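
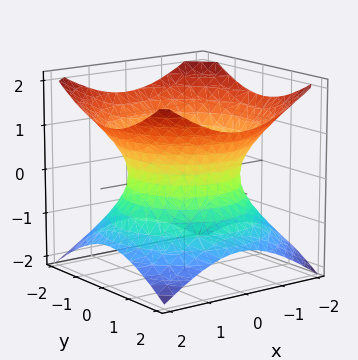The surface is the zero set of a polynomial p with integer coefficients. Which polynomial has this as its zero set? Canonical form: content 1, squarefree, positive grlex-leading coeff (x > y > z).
2*x^2 + 2*y^2 - 3*z^2 - 3

Degree: one connected sheet with a waist; a quadric, so deg p = 2.
Symmetries: rotational symmetry about the z-axis ⇒ p depends on x, y only through x² + y²; it's symmetric under z → −z, forcing even powers of z.
From the visible intercepts: the surface avoids every integer z-axis point in the box; a circular section at z = 1 has radius between 1 and 2.
Fitting integer coefficients to these (and the overall shape) gives p.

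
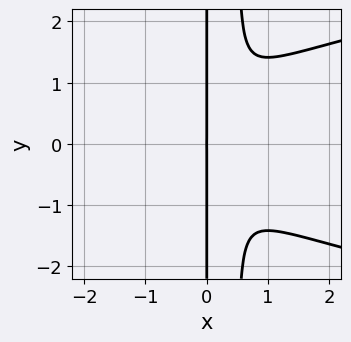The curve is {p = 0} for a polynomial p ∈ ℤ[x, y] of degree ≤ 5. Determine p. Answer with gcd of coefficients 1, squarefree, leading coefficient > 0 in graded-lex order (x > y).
2*x^2*y^2 - 2*x^3 - x*y^2

First, the degree is 4 — no degree-3 curve has this shape.
Next, symmetries: the y ↦ −y reflection is a symmetry, so y appears only in even powers.
Next, checking where it meets the axes: the visible y-axis segment lies entirely on the curve; it meets the x-axis at x = 0 (among the integer gridlines).
Finally, these observations pin down the coefficients.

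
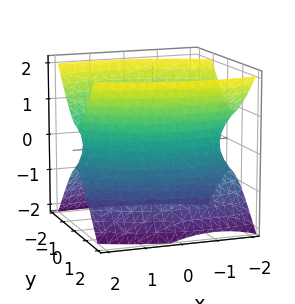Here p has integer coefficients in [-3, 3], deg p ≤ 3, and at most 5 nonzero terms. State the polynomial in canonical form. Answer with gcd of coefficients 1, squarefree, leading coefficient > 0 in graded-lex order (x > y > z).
(a) deg p = 2. No degree-1 surface has this shape.
(b) Reading off the gridlines: the surface avoids every integer z-axis point in the box; among the integer gridlines, it crosses the y-axis at y ∈ {-1, 1}.
(c) Fitting integer coefficients to these (and the overall shape) gives p.

x^2 + x*y + 3*y^2 - 2*z^2 - 3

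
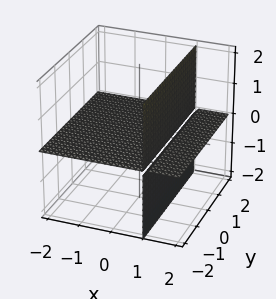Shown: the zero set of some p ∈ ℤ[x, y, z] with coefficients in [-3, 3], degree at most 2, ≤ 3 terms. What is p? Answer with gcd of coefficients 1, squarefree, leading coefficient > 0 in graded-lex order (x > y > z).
First, I count 2 distinct pieces. Treating them together as one polynomial.
Then, deg p = 2. A generic line meets the surface in up to 2 points.
Next, against the integer gridlines: every point of the x-axis in the box is on the surface; it crosses the z-axis at the gridline z = 0.
Finally, fitting integer coefficients to these (and the overall shape) gives p. Check: (0, 1, 0) on the y-axis lies on the surface, and p(0, 1, 0) = 0. ✓

x*z - z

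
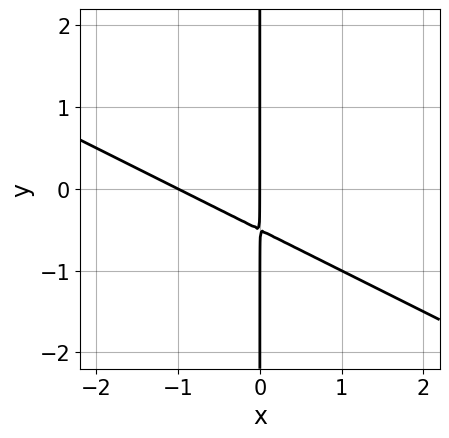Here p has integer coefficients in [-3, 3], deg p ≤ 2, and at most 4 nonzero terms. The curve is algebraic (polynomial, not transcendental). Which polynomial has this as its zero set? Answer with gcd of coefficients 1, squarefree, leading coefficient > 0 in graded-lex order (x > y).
x^2 + 2*x*y + x

Degree: no degree-1 curve has this shape, so deg p = 2.
Against the integer gridlines: every point of the y-axis in the box is on the curve; among the integer gridlines, it crosses the x-axis at x ∈ {-1, 0}.
Together with the visible shape, these determine p as stated.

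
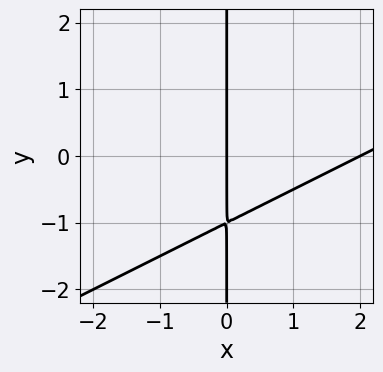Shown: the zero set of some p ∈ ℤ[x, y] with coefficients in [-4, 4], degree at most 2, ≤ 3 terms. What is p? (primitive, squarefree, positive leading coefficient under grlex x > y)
(a) deg p = 2. The shape is more complex than any degree-1 curve.
(b) Reading off the gridlines: the visible y-axis segment lies entirely on the curve; the x-axis gridline crossings are at x ∈ {0, 2}.
(c) Putting this together gives p.

x^2 - 2*x*y - 2*x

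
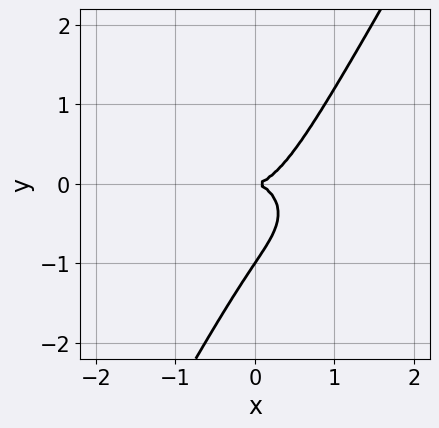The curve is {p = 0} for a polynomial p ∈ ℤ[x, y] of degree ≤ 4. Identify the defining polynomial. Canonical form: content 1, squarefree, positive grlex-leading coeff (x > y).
2*x^3 + 3*x*y^2 - 2*y^3 - 2*y^2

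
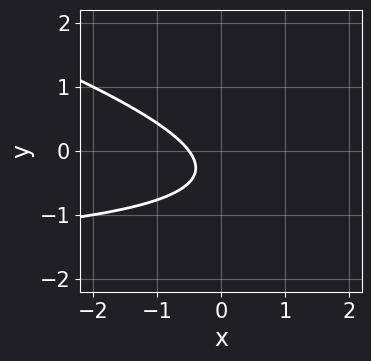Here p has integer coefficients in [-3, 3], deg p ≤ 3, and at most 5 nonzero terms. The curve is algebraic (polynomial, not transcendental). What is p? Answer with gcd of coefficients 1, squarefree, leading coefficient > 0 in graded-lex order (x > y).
1. Degree: the shape is more complex than any degree-1 curve, so deg p = 2.
2. Against the integer gridlines: no y-intercept at any integer in the box.
3. Putting this together gives p.

x*y + 3*y^2 + 2*x + 2*y + 1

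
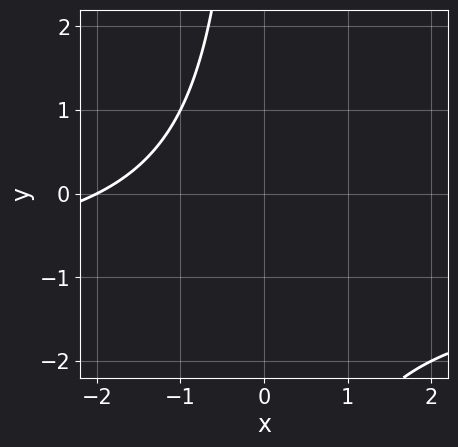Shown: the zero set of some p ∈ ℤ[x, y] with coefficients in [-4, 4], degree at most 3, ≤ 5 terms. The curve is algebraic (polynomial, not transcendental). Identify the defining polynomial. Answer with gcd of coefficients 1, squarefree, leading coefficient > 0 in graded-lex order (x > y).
deg p = 2. No degree-1 curve has this shape.
Observable constraints: it misses every integer gridline on the y-axis; it crosses the x-axis at the gridline x = -2.
Assembling these constraints gives the stated polynomial.

x*y + x + 2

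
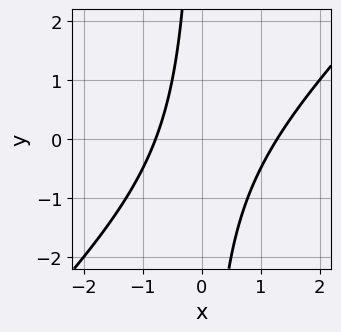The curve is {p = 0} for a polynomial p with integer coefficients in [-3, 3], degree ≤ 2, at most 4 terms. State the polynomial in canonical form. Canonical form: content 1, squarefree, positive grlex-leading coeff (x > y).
(a) Degree: the shape is more complex than any degree-1 curve, so deg p = 2.
(b) Against the integer gridlines: no y-intercept at any integer in the box.
(c) These observations pin down the coefficients.

2*x^2 - 2*x*y - x - 2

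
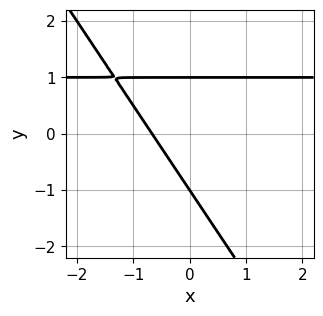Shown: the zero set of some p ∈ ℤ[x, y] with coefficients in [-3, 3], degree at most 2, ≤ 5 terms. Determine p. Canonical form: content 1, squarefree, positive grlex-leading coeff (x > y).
(a) Degree: the shape is more complex than any degree-1 curve, so deg p = 2.
(b) Against the integer gridlines: among the integer gridlines, it crosses the y-axis at y ∈ {-1, 1}.
(c) Together with the visible shape, these determine p as stated.

3*x*y + 2*y^2 - 3*x - 2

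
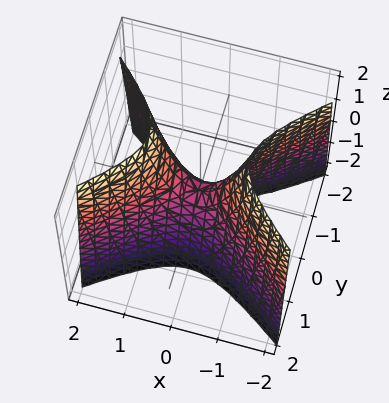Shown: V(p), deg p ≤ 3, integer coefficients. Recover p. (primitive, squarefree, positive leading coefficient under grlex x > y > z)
Degree: a saddle surface; a quadric, so deg p = 2.
Symmetries: mirror symmetry y ↦ −y ⇒ only even powers of y; mirror symmetry x ↦ −x ⇒ only even powers of x.
From the axis intercepts and sections: it crosses the z-axis at the gridline z = 0; it meets the x-axis at x = 0 (among the integer gridlines); one y-axis crossing is at y = 0.
The integer polynomial consistent with all of this is the stated p.

2*x^2 - 3*y^2 - z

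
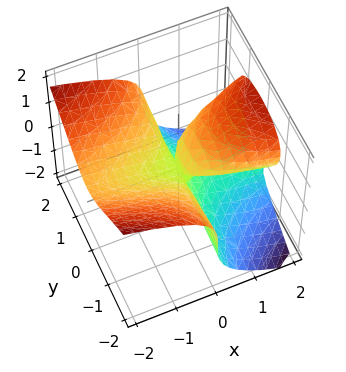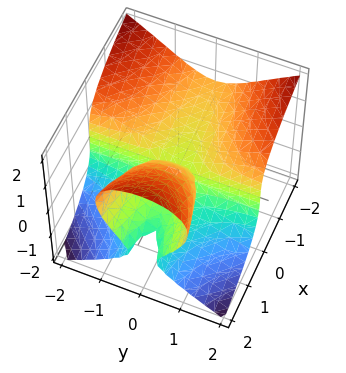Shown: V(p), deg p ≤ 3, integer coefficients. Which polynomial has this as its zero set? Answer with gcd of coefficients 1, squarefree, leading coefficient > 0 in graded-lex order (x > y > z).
3*x*y^2 + 3*z^3 - x^2 - 3*x*z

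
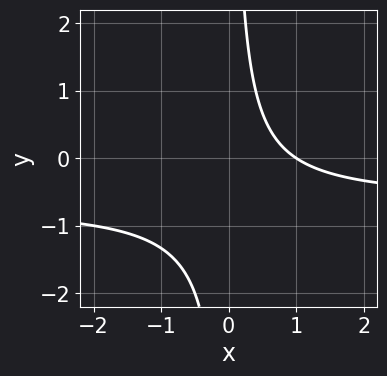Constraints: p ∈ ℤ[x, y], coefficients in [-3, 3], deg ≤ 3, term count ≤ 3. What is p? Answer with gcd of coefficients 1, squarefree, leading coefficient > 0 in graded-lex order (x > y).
The degree is 2 — no degree-1 curve has this shape.
From the axis intercepts and sections: no y-intercept at any integer in the box; it crosses the x-axis at the gridline x = 1.
Assembling these constraints gives the stated polynomial.

3*x*y + 2*x - 2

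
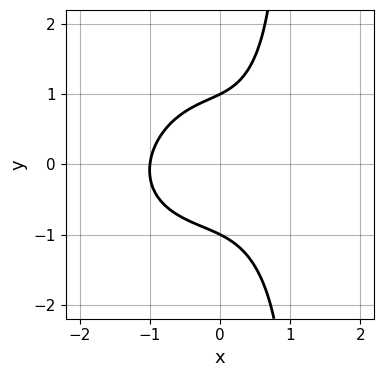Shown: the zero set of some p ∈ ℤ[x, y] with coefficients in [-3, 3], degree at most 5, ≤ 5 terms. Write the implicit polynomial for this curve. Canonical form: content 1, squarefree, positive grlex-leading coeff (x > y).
1. deg p = 4. The shape is more complex than any degree-3 curve.
2. From the axis intercepts and sections: one x-axis crossing is at x = -1; among the integer gridlines, it crosses the y-axis at y ∈ {-1, 1}.
3. Matching integer coefficients to the picture gives p.

x^3*y + 3*x^3 + 3*x*y^2 - 3*y^2 + 3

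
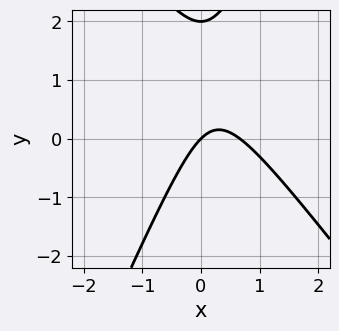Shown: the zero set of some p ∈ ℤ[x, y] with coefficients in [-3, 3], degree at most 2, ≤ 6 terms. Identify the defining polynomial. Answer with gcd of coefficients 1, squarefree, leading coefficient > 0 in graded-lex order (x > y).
(a) The degree is 2 — a generic line meets the curve in up to 2 points.
(b) Checking where it meets the axes: it meets the x-axis at x = 0 (among the integer gridlines); among the integer gridlines, it crosses the y-axis at y ∈ {0, 2}.
(c) Together with the visible shape, these determine p as stated.

3*x^2 + x*y - y^2 - 2*x + 2*y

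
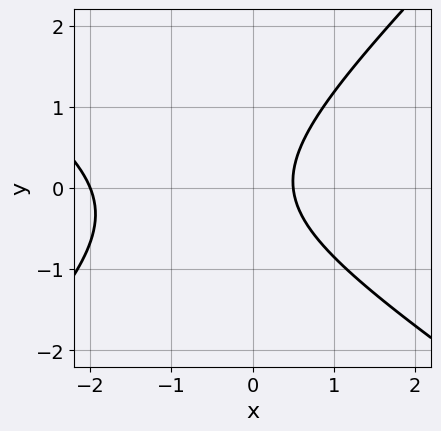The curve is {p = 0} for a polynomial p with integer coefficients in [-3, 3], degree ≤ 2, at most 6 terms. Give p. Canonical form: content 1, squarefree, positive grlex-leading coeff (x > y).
2*x^2 + x*y - 3*y^2 + 3*x - 2

1. Degree: the shape is more complex than any degree-1 curve, so deg p = 2.
2. Observable constraints: it crosses the x-axis at the gridline x = -2; no y-intercept at any integer in the box.
3. These observations pin down the coefficients.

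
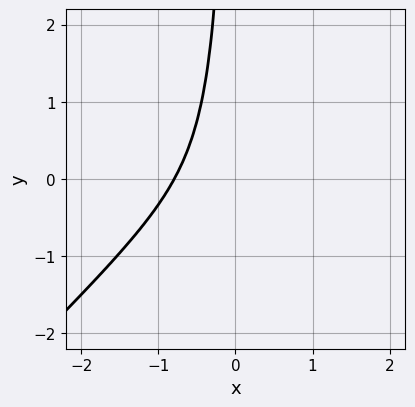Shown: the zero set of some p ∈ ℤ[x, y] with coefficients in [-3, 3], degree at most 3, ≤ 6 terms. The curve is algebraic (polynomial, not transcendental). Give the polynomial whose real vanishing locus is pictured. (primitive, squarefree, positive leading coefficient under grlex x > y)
1. Degree: no degree-2 curve has this shape, so deg p = 3.
2. From the axis intercepts and sections: the curve avoids every integer y-axis point in the box.
3. These observations pin down the coefficients.

2*x^3 - 2*x^2*y + x*y + 1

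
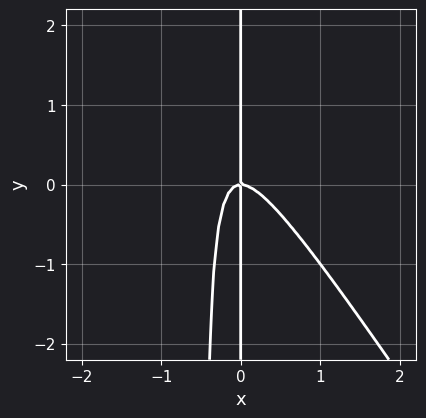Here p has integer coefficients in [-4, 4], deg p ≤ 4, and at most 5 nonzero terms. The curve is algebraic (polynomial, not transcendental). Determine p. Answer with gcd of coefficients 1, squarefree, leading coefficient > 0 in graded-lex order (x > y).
1. The degree is 3 — no degree-2 curve has this shape.
2. Checking where it meets the axes: it meets the x-axis at x = 0 (among the integer gridlines); every point of the y-axis in the box is on the curve.
3. Assembling these constraints gives the stated polynomial.

3*x^3 + 2*x^2*y + x*y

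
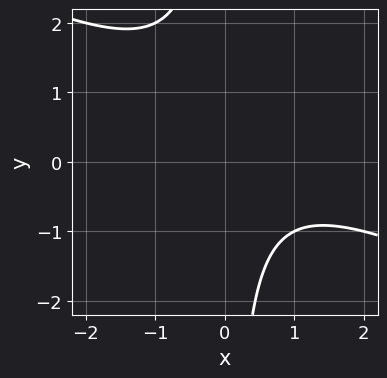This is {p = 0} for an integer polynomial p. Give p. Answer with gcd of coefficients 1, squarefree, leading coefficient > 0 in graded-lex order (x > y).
First, the degree is 2 — the shape is more complex than any degree-1 curve.
Next, checking where it meets the axes: no x-intercept at any integer in the box; no y-intercept at any integer in the box.
Finally, the integer polynomial consistent with all of this is the stated p.

x^2 + 2*x*y - x + 2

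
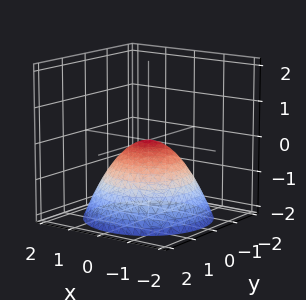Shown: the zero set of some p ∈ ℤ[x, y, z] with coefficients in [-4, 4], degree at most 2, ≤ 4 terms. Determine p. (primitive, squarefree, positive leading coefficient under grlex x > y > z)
(a) Degree: a single bowl opening along one axis; a quadric, so deg p = 2.
(b) Symmetries: rotational symmetry about the z-axis ⇒ p depends on x, y only through x² + y².
(c) Reading off the gridlines: it meets the y-axis at y = 0 (among the integer gridlines); a circular section at z = -1 has radius between 1 and 2; one z-axis crossing is at z = 0; one x-axis crossing is at x = 0.
(d) The integer polynomial consistent with all of this is the stated p.

2*x^2 + 2*y^2 + 3*z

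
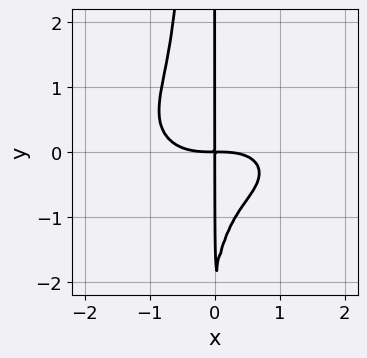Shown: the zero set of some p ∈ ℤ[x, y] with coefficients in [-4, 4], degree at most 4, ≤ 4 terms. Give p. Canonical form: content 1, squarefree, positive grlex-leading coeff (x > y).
x^4 + 3*x^2*y^2 + x*y^2 + 2*x*y

1. Degree: the shape is more complex than any degree-3 curve, so deg p = 4.
2. From the visible intercepts: every point of the y-axis in the box is on the curve.
3. The integer polynomial consistent with all of this is the stated p.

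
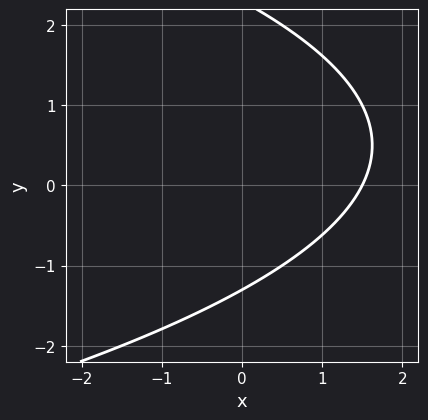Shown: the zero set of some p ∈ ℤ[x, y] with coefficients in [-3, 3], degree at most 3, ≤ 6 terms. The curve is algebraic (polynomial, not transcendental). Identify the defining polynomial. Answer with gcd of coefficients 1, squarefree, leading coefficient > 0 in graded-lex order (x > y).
y^2 + 2*x - y - 3

(a) Degree: no degree-1 curve has this shape, so deg p = 2.
(b) Matching integer coefficients to the picture gives p.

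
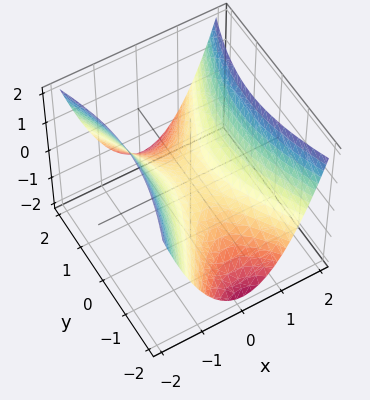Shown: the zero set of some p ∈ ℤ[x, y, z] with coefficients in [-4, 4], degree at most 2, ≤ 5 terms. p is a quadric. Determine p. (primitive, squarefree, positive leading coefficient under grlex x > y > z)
3*x^2 - y^2 - 3*z

1. The degree is 2 — a saddle surface; a quadric.
2. Symmetries: the y ↦ −y reflection is a symmetry, so y appears only in even powers; it's symmetric under x → −x, forcing even powers of x.
3. From the visible intercepts: one z-axis crossing is at z = 0; one y-axis crossing is at y = 0; it meets the x-axis at x = 0 (among the integer gridlines).
4. The integer polynomial consistent with all of this is the stated p.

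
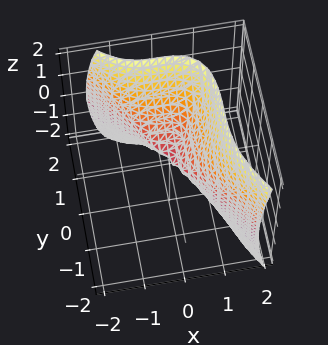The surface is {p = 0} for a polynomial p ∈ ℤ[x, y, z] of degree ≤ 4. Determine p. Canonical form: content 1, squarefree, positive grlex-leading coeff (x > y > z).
2*x^3 + y^3 - z^2

1. The degree is 3 — a generic line meets the surface in up to 3 points.
2. Checking where it meets the axes: it crosses the x-axis at the gridline x = 0; it meets the z-axis at z = 0 (among the integer gridlines).
3. The integer polynomial consistent with all of this is the stated p.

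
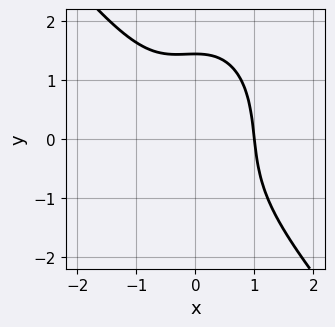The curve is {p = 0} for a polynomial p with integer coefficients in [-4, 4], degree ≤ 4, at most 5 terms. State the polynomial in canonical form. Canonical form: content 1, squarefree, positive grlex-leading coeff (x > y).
(a) Degree: the shape is more complex than any degree-2 curve, so deg p = 3.
(b) From the axis intercepts and sections: one x-axis crossing is at x = 1.
(c) Matching integer coefficients to the picture gives p.

3*x^3 + x^2*y + y^3 - 3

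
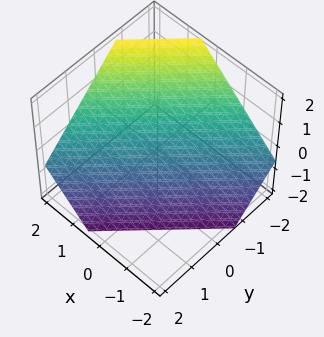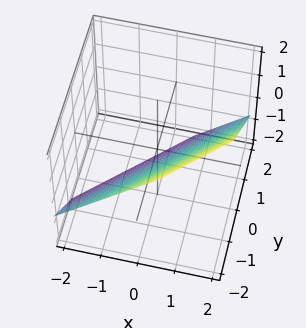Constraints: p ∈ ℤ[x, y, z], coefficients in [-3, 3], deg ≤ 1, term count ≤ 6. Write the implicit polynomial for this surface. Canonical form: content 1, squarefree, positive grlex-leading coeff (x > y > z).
1. The degree is 1 — the surface is flat (a plane).
2. The integer polynomial consistent with all of this is the stated p.

3*x - 3*y - 3*z - 2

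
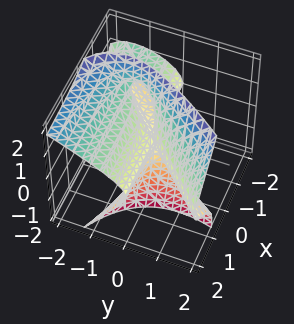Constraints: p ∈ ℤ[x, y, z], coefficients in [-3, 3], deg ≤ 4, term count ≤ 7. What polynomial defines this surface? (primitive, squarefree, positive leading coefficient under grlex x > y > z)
First, the degree is 3 — a generic line meets the surface in up to 3 points.
Next, from the axis intercepts and sections: it meets the z-axis at z = 0 (among the integer gridlines); the visible x-axis segment lies entirely on the surface; it crosses the y-axis at the gridline y = 0.
Finally, matching integer coefficients to the picture gives p.

3*x*z^2 + z^3 + 3*x*y - 3*y^2 - 2*y*z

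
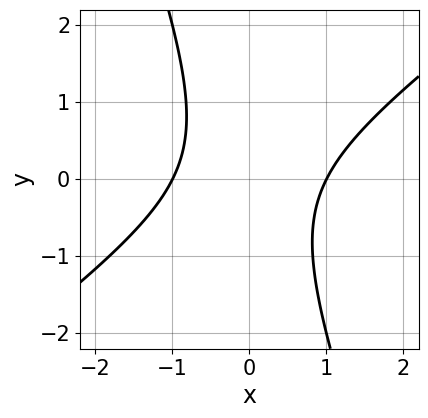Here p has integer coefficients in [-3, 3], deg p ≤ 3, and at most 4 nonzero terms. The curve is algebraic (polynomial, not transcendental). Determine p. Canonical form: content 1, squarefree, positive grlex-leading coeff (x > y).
2*x^2 - 2*x*y - y^2 - 2

The degree is 2 — no degree-1 curve has this shape.
Observable constraints: the x-axis gridline crossings are at x ∈ {-1, 1}; it misses every integer gridline on the y-axis.
Putting this together gives p.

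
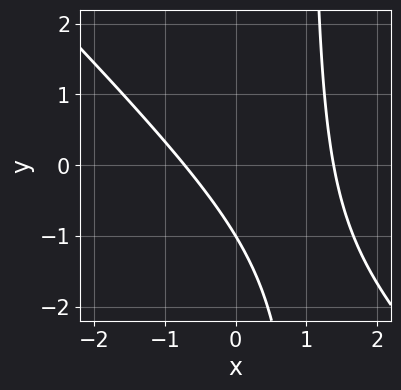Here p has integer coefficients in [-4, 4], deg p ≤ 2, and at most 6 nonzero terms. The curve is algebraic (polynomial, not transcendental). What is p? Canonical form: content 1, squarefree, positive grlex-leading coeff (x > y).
3*x^2 + 3*x*y - 2*x - 3*y - 3

First, the degree is 2 — no degree-1 curve has this shape.
Then, checking where it meets the axes: it meets the y-axis at y = -1 (among the integer gridlines).
Finally, assembling these constraints gives the stated polynomial.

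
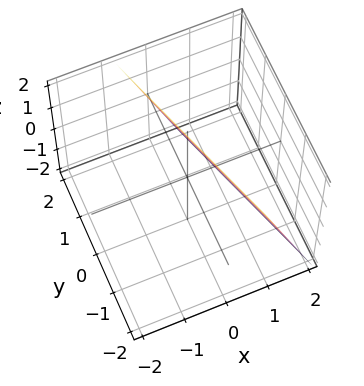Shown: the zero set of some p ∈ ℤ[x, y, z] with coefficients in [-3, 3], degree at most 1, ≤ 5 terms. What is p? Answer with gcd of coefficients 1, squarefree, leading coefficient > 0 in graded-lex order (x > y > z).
First, degree: the surface is flat (a plane), so deg p = 1.
Next, checking where it meets the axes: one y-axis crossing is at y = 2; one z-axis crossing is at z = 2.
Finally, together with the visible shape, these determine p as stated.

3*x + y + z - 2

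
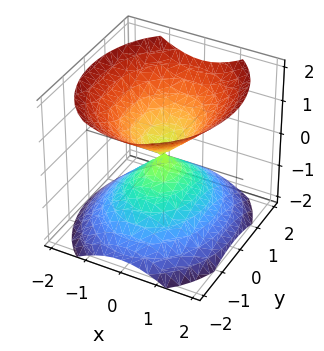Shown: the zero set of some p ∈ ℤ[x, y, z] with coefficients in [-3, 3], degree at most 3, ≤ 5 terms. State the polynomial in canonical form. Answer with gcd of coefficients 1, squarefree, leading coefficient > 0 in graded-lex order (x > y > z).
The picture has 2 separate pieces.
deg p = 2.
Symmetries: the z ↦ −z reflection is a symmetry, so z appears only in even powers; it's symmetric under y → −y, forcing even powers of y; mirror symmetry x ↦ −x ⇒ only even powers of x.
Against the integer gridlines: one z-axis crossing is at z = 0; it meets the x-axis at x = 0 (among the integer gridlines); one y-axis crossing is at y = 0.
Matching integer coefficients to the picture gives p.

3*x^2 + 2*y^2 - 3*z^2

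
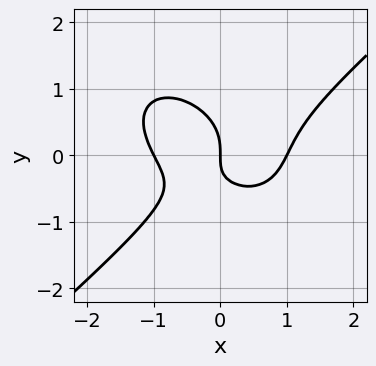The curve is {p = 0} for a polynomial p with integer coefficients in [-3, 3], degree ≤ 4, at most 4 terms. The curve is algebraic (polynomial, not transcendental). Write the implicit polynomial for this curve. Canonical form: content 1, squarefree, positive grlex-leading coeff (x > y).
(a) Degree: the shape is more complex than any degree-2 curve, so deg p = 3.
(b) Observable constraints: the x-axis gridline crossings are at x ∈ {-1, 0, 1}; it crosses the y-axis at the gridline y = 0.
(c) Putting this together gives p.

2*x^3 - 3*y^3 - 2*x*y - 2*x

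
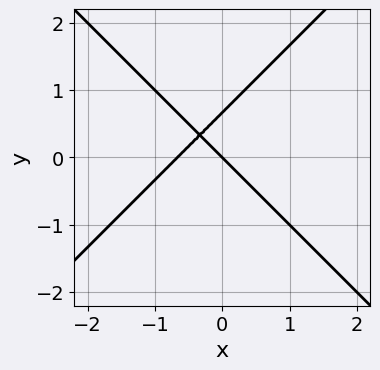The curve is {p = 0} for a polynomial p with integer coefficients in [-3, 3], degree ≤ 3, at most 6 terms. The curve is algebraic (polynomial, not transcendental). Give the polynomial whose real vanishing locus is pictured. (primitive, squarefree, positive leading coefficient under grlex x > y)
3*x^2 - 3*y^2 + 2*x + 2*y

(a) Degree: a generic line meets the curve in up to 2 points, so deg p = 2.
(b) Against the integer gridlines: one x-axis crossing is at x = 0; it crosses the y-axis at the gridline y = 0.
(c) Fitting integer coefficients to these (and the overall shape) gives p.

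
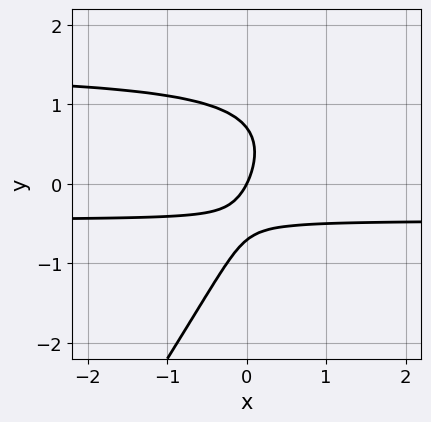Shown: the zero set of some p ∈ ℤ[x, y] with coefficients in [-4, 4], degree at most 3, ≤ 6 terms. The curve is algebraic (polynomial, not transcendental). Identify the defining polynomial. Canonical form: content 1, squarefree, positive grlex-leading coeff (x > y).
3*x*y^2 - 2*y^3 - 3*x*y - 2*x + y

Degree: a generic line meets the curve in up to 3 points, so deg p = 3.
Reading off the gridlines: it meets the x-axis at x = 0 (among the integer gridlines); one y-axis crossing is at y = 0.
Assembling these constraints gives the stated polynomial.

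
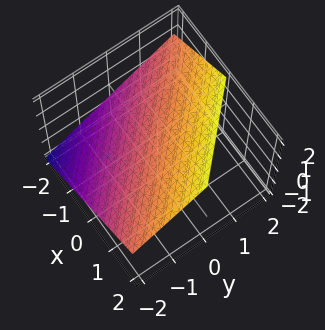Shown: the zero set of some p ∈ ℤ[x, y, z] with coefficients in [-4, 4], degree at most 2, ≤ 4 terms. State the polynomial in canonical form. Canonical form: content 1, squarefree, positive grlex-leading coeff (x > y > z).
2*x + 2*y - 3*z + 2

Degree: every cross-section is a straight line — this is a plane, so deg p = 1.
Reading off the gridlines: it meets the x-axis at x = -1 (among the integer gridlines); one y-axis crossing is at y = -1.
Putting this together gives p.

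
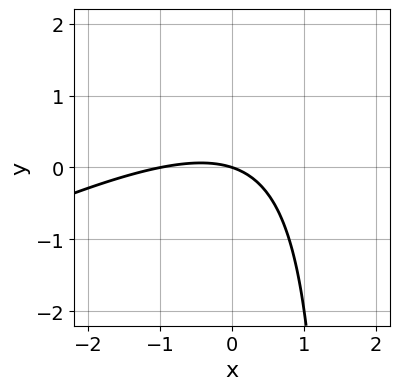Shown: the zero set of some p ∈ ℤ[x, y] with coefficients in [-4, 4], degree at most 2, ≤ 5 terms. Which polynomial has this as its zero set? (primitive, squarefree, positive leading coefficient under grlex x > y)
1. deg p = 2. The shape is more complex than any degree-1 curve.
2. Observable constraints: the x-axis gridline crossings are at x ∈ {-1, 0}; it crosses the y-axis at the gridline y = 0.
3. Together with the visible shape, these determine p as stated.

x^2 - 2*x*y + x + 3*y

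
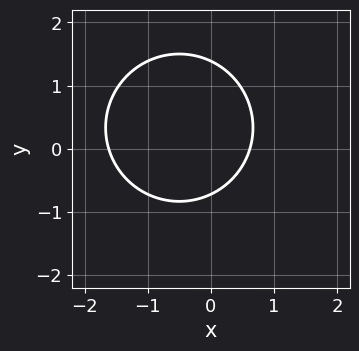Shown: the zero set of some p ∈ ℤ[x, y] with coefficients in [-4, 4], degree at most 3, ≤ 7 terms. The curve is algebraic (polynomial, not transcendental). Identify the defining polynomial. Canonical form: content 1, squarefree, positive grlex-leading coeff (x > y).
First, the degree is 2 — the shape is more complex than any degree-1 curve.
Finally, matching integer coefficients to the picture gives p.

3*x^2 + 3*y^2 + 3*x - 2*y - 3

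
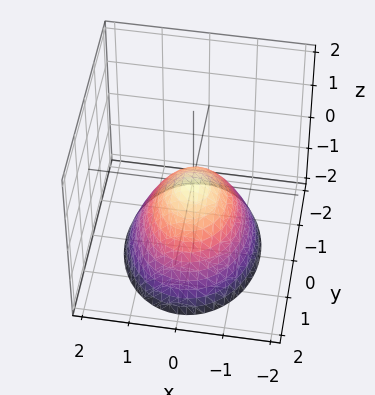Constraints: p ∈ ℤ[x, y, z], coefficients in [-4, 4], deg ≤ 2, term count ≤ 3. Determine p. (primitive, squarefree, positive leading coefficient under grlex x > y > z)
First, the degree is 2 — a paraboloid; a quadric.
Next, symmetries: it's symmetric under x → −x, forcing even powers of x; the y ↦ −y reflection is a symmetry, so y appears only in even powers.
Next, checking where it meets the axes: it meets the x-axis at x = 0 (among the integer gridlines); one y-axis crossing is at y = 0; it crosses the z-axis at the gridline z = 0.
Finally, these observations pin down the coefficients.

3*x^2 + 2*y^2 + 3*z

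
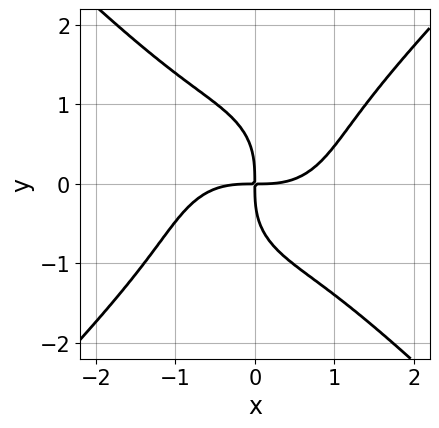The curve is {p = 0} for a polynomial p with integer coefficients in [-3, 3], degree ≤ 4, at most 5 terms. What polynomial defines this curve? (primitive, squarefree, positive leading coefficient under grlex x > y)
1. The degree is 4 — the shape is more complex than any degree-3 curve.
2. From the visible intercepts: it crosses the x-axis at the gridline x = 0; one y-axis crossing is at y = 0.
3. Putting this together gives p.

x^4 - y^4 - 2*x*y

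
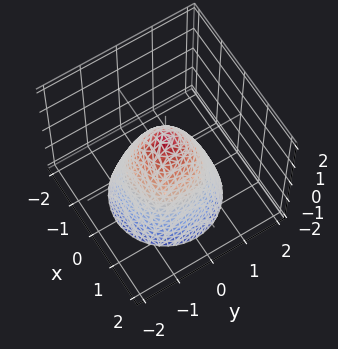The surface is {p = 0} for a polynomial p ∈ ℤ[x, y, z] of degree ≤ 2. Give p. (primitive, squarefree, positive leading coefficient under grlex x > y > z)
3*x^2 + 3*y^2 + 2*z - 2

(a) The degree is 2 — no degree-1 surface has this shape.
(b) Symmetry: the z-axis is an axis of rotation, so x and y enter only as x² + y².
(c) Checking where it meets the axes: one z-axis crossing is at z = 1; a circular section at z = -2 has radius between 1 and 2.
(d) Assembling these constraints gives the stated polynomial.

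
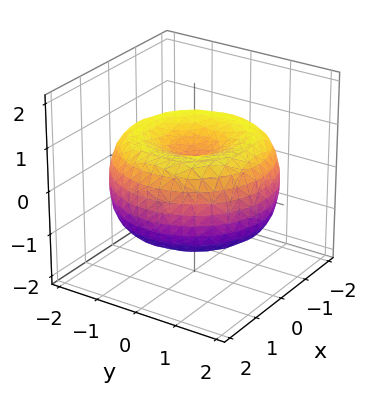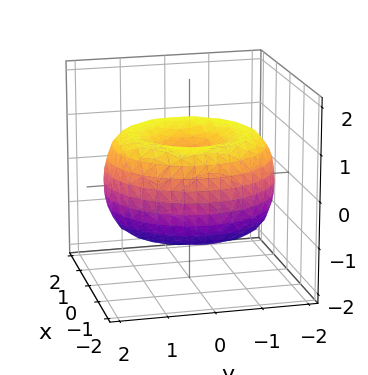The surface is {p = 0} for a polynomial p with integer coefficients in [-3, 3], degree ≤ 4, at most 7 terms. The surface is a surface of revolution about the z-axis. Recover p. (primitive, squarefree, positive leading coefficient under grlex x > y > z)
First, degree: no degree-3 surface has this shape, so deg p = 4.
Next, symmetries: every cross-section ⟂ z is a circle, so x, y appear only via x² + y².
Next, against the integer gridlines: a circular section at z = 1 has radius exactly 1.
Finally, putting this together gives p.

x^4 + 2*x^2*y^2 + y^4 - 3*x^2 - 3*y^2 + 3*z^2 - 1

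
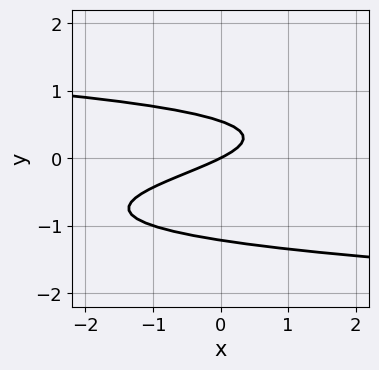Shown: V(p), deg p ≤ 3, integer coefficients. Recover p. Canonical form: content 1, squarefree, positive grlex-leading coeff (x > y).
Degree: a generic line meets the curve in up to 3 points, so deg p = 3.
Against the integer gridlines: it meets the y-axis at y = 0 (among the integer gridlines); one x-axis crossing is at x = 0.
Solving for integer coefficients yields p as stated.

3*y^3 + 2*y^2 + x - 2*y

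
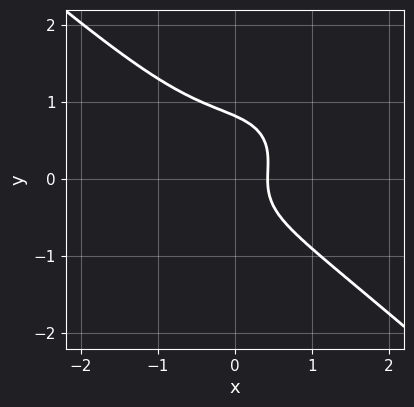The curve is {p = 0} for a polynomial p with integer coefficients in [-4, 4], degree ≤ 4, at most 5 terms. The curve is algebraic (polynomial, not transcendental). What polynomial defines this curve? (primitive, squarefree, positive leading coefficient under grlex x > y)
2*x^3 + 3*y^3 - y^2 + 2*x - 1

1. deg p = 3.
2. Matching integer coefficients to the picture gives p.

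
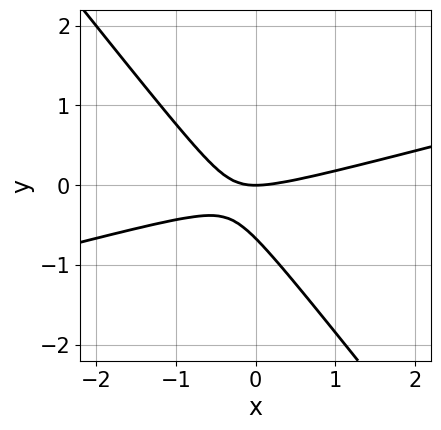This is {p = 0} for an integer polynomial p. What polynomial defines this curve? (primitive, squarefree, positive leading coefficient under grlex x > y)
First, deg p = 2. No degree-1 curve has this shape.
Then, from the axis intercepts and sections: one x-axis crossing is at x = 0; it crosses the y-axis at the gridline y = 0.
Finally, together with the visible shape, these determine p as stated.

x^2 - 3*x*y - 3*y^2 - 2*y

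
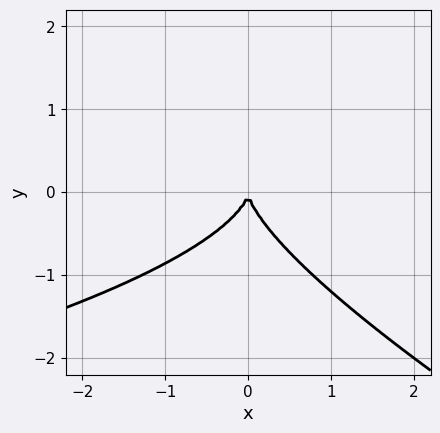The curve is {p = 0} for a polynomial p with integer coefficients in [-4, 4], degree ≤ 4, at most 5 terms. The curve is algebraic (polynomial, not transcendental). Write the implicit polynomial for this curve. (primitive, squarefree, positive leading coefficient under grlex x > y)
x*y^2 + 2*y^3 + 2*x^2

First, deg p = 3. The shape is more complex than any degree-2 curve.
Then, reading off the gridlines: it meets the x-axis at x = 0 (among the integer gridlines); it meets the y-axis at y = 0 (among the integer gridlines).
Finally, together with the visible shape, these determine p as stated.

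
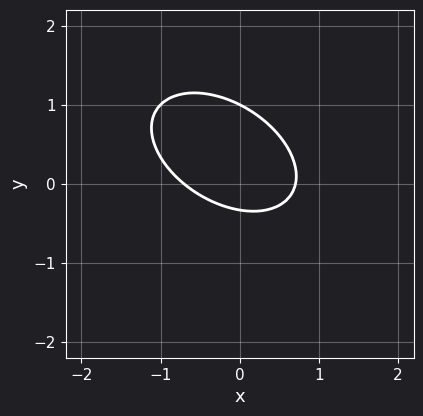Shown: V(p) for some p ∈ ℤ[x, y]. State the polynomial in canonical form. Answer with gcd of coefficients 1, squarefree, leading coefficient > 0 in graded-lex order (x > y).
2*x^2 + 2*x*y + 3*y^2 - 2*y - 1

(a) The degree is 2 — a generic line meets the curve in up to 2 points.
(b) Against the integer gridlines: it crosses the y-axis at the gridline y = 1.
(c) Fitting integer coefficients to these (and the overall shape) gives p.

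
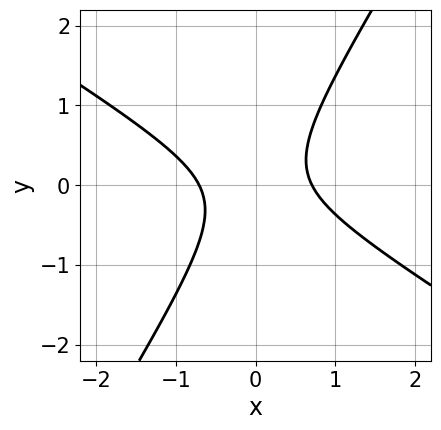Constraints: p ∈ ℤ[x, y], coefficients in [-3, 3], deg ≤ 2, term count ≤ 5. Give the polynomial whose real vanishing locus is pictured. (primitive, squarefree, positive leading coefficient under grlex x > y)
2*x^2 + 2*x*y - 2*y^2 - 1

(a) Degree: a generic line meets the curve in up to 2 points, so deg p = 2.
(b) From the axis intercepts and sections: no y-intercept at any integer in the box.
(c) Assembling these constraints gives the stated polynomial.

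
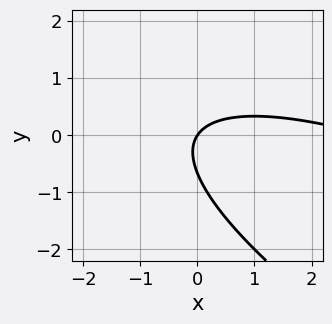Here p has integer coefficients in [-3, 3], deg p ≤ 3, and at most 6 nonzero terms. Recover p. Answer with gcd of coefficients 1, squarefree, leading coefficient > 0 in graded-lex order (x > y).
deg p = 2. No degree-1 curve has this shape.
Observable constraints: one x-axis crossing is at x = 0; it crosses the y-axis at the gridline y = 0.
These observations pin down the coefficients.

x^2 + 3*x*y + 3*y^2 - 3*x + 2*y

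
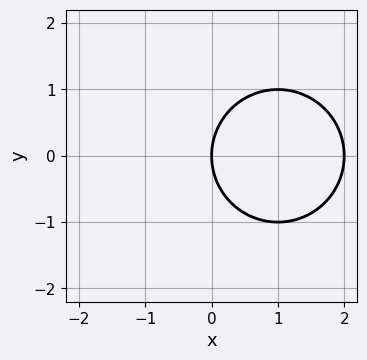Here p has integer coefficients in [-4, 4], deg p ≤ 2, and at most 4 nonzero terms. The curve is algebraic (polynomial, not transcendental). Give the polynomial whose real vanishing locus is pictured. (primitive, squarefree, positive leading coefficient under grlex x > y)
The degree is 2 — a generic line meets the curve in up to 2 points.
Symmetries: mirror symmetry y ↦ −y ⇒ only even powers of y.
Checking where it meets the axes: the x-axis gridline crossings are at x ∈ {0, 2}; one y-axis crossing is at y = 0.
The integer polynomial consistent with all of this is the stated p.

x^2 + y^2 - 2*x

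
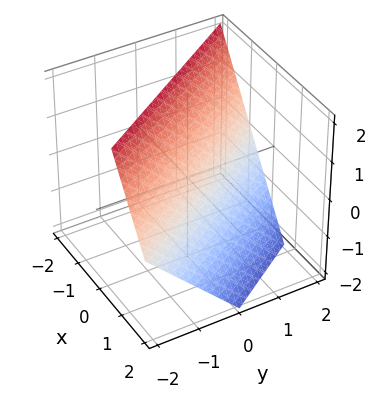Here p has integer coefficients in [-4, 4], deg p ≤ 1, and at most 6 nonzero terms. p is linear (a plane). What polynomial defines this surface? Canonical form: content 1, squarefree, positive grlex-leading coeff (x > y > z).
First, degree: every cross-section is a straight line — this is a plane, so deg p = 1.
Next, observable constraints: it meets the y-axis at y = 1 (among the integer gridlines); one z-axis crossing is at z = 1.
Finally, assembling these constraints gives the stated polynomial.

3*x + 2*y + 2*z - 2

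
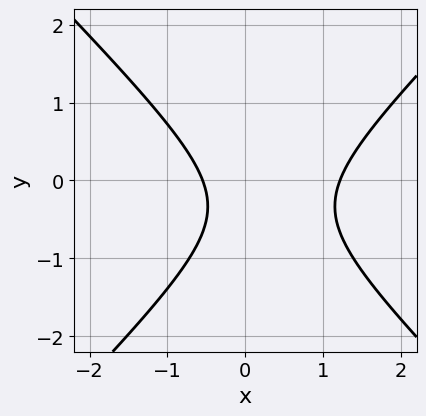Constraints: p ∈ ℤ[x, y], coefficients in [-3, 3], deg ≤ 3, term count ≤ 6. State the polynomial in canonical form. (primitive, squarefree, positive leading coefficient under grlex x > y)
(a) deg p = 2.
(b) Against the integer gridlines: the curve avoids every integer y-axis point in the box.
(c) These observations pin down the coefficients.

3*x^2 - 3*y^2 - 2*x - 2*y - 2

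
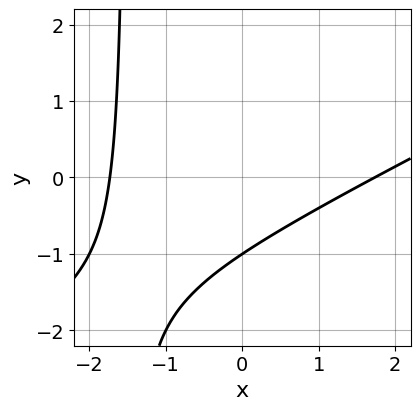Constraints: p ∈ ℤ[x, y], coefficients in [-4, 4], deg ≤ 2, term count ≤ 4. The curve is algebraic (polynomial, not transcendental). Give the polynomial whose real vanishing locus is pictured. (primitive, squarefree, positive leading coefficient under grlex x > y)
x^2 - 2*x*y - 3*y - 3

First, deg p = 2. No degree-1 curve has this shape.
Next, from the axis intercepts and sections: one y-axis crossing is at y = -1.
Finally, putting this together gives p.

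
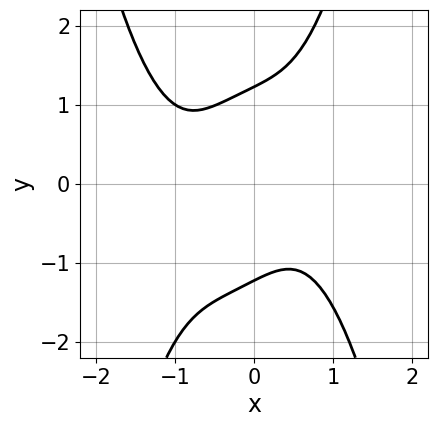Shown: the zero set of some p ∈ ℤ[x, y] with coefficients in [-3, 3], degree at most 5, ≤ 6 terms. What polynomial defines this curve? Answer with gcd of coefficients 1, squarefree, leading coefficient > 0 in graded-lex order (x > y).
3*x^4 + 2*x^3 + 2*x*y - 2*y^2 + 3

The degree is 4 — the shape is more complex than any degree-3 curve.
From the axis intercepts and sections: it misses every integer gridline on the x-axis.
Assembling these constraints gives the stated polynomial.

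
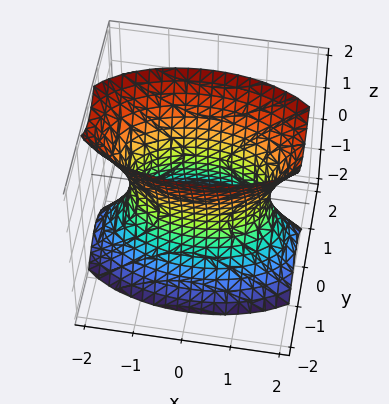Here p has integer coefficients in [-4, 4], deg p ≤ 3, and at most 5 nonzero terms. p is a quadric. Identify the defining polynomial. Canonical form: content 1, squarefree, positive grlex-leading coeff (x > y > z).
x^2 + 3*y^2 - z^2 - 2

(a) deg p = 2. One connected sheet with a waist; a quadric.
(b) Symmetries: it's symmetric under x → −x, forcing even powers of x; it's symmetric under z → −z, forcing even powers of z; it's symmetric under y → −y, forcing even powers of y.
(c) From the axis intercepts and sections: the surface avoids every integer z-axis point in the box.
(d) Matching integer coefficients to the picture gives p.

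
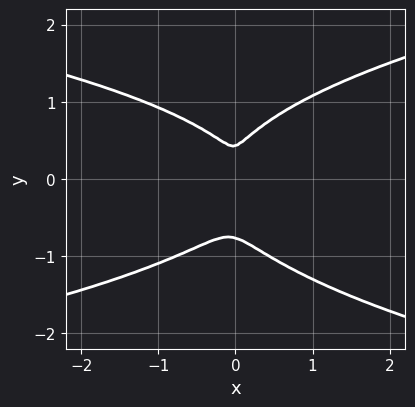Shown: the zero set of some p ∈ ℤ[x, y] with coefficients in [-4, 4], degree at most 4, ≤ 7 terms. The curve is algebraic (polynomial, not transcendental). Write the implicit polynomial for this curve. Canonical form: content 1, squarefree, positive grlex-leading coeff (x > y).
Degree: the shape is more complex than any degree-3 curve, so deg p = 4.
Solving for integer coefficients yields p as stated.

3*y^4 - x*y^2 + y^3 - 3*x^2 - y^2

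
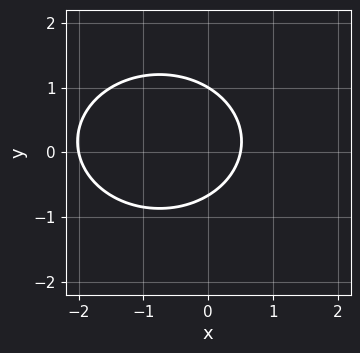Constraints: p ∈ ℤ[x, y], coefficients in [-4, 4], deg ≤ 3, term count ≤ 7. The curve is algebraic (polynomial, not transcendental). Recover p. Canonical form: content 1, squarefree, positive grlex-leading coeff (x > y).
2*x^2 + 3*y^2 + 3*x - y - 2

deg p = 2. The shape is more complex than any degree-1 curve.
Reading off the gridlines: one x-axis crossing is at x = -2; one y-axis crossing is at y = 1.
The integer polynomial consistent with all of this is the stated p.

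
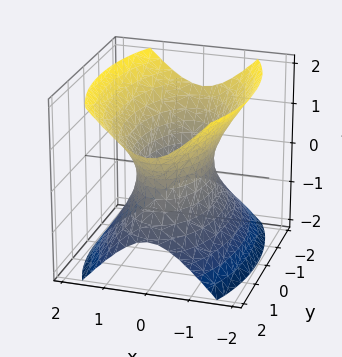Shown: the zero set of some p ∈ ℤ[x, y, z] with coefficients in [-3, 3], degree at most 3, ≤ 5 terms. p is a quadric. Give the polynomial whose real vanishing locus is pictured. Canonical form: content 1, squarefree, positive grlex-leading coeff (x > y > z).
(a) Degree: an hourglass — one-sheet hyperboloid; a quadric, so deg p = 2.
(b) Symmetries: mirror symmetry x ↦ −x ⇒ only even powers of x; the y ↦ −y reflection is a symmetry, so y appears only in even powers; it's symmetric under z → −z, forcing even powers of z.
(c) Against the integer gridlines: no z-intercept at any integer in the box.
(d) These observations pin down the coefficients.

3*x^2 + y^2 - 2*z^2 - 2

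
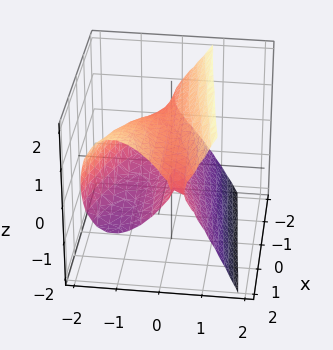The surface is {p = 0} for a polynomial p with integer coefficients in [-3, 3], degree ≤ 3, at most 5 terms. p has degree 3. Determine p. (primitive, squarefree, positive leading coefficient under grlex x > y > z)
3*y^3 - 2*x*y + 3*y^2 - 3*z^2 + 3*z

First, degree: no degree-2 surface has this shape, so deg p = 3.
Then, from the visible intercepts: the z-axis gridline crossings are at z ∈ {0, 1}; among the integer gridlines, it crosses the y-axis at y ∈ {-1, 0}; every point of the x-axis in the box is on the surface.
Finally, the integer polynomial consistent with all of this is the stated p.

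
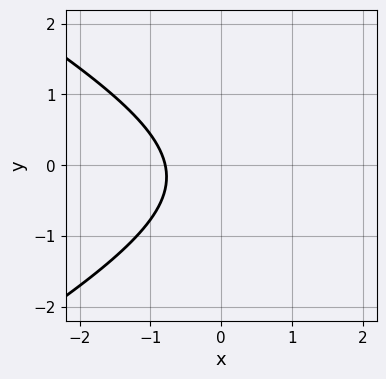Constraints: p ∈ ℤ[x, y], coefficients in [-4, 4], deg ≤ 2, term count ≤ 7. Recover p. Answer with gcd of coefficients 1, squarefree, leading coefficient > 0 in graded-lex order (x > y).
x^2 - 3*y^2 - 3*x - y - 3

deg p = 2.
Reading off the gridlines: it misses every integer gridline on the y-axis.
Matching integer coefficients to the picture gives p.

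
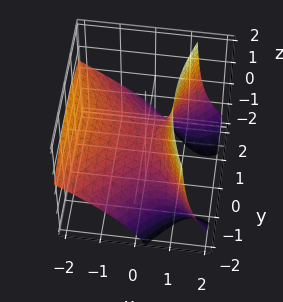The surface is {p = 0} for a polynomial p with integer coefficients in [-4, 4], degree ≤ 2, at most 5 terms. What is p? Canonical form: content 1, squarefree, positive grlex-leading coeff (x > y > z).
2*x^2 + 3*x*z - y^2 - 3*z

(a) The degree is 2 — no degree-1 surface has this shape.
(b) Checking where it meets the axes: one x-axis crossing is at x = 0; it meets the z-axis at z = 0 (among the integer gridlines); it meets the y-axis at y = 0 (among the integer gridlines).
(c) Putting this together gives p.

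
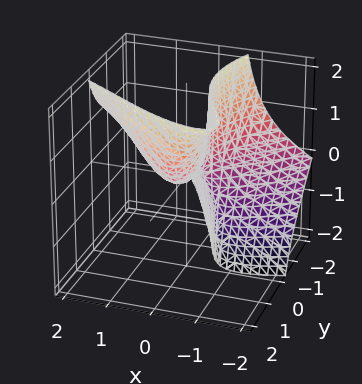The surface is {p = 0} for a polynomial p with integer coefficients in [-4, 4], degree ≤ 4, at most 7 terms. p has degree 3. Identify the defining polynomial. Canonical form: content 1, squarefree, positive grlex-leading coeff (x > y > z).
First, degree: the shape is more complex than any degree-2 surface, so deg p = 3.
Then, observable constraints: it crosses the x-axis at the gridline x = 0; it crosses the z-axis at the gridline z = 0.
Finally, solving for integer coefficients yields p as stated.

3*x*y*z + y^3 + 3*x^2 - 3*x*z - 2*z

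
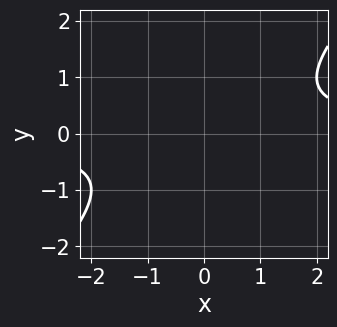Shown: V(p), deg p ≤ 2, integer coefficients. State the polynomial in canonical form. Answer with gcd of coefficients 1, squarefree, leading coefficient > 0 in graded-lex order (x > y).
deg p = 2. The shape is more complex than any degree-1 curve.
From the axis intercepts and sections: the curve avoids every integer y-axis point in the box; the curve avoids every integer x-axis point in the box.
Matching integer coefficients to the picture gives p.

x*y - y^2 - 1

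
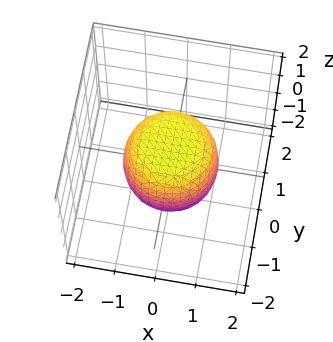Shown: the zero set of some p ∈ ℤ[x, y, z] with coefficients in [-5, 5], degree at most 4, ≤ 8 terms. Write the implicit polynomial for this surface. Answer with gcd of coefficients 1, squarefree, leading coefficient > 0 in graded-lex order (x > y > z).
2*x^4 + 4*x^2*y^2 + 2*y^4 - x^2 - y^2 + 2*z^2 - 2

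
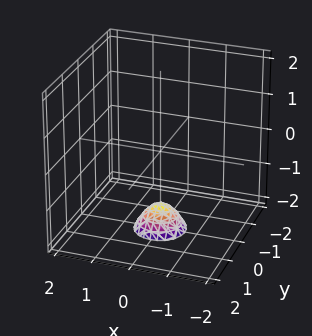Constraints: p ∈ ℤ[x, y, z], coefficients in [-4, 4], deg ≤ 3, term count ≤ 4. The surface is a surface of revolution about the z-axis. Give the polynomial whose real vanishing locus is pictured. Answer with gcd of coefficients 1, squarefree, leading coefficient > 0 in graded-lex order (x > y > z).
3*x^2 + 3*y^2 + 2*z + 3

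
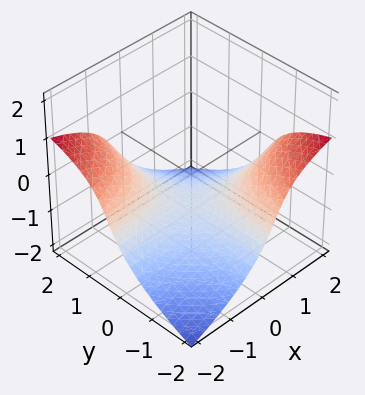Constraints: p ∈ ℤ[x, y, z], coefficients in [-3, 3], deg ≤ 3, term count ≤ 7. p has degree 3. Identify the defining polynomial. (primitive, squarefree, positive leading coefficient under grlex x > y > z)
(a) deg p = 3. The shape is more complex than any degree-2 surface.
(b) Against the integer gridlines: no x-intercept at any integer in the box; it misses every integer gridline on the y-axis.
(c) Together with the visible shape, these determine p as stated.

x*y*z - 2*z^3 - 3*x*y - 3*z - 3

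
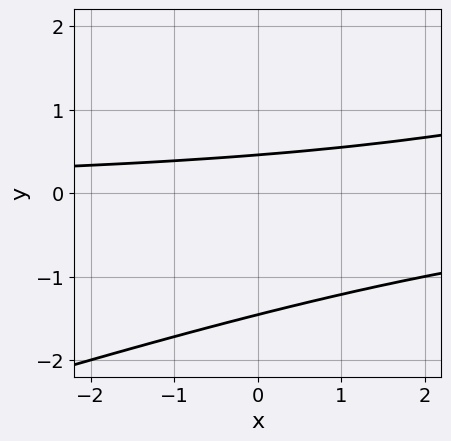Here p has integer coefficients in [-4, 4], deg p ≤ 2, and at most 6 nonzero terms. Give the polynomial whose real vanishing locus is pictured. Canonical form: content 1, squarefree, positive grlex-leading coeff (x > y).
(a) The degree is 2 — the shape is more complex than any degree-1 curve.
(b) Reading off the gridlines: no x-intercept at any integer in the box.
(c) Assembling these constraints gives the stated polynomial.

x*y - 3*y^2 - 3*y + 2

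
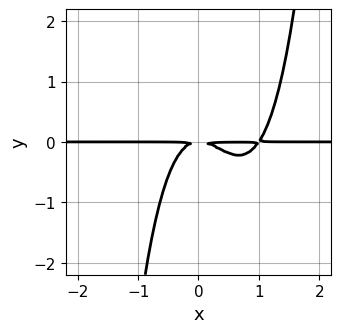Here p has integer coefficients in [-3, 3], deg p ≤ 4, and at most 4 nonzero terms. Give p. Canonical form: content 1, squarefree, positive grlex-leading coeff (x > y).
1. Degree: no degree-3 curve has this shape, so deg p = 4.
2. Checking where it meets the axes: every point of the x-axis in the box is on the curve.
3. Putting this together gives p.

3*x^3*y - 3*x^2*y - 2*y^2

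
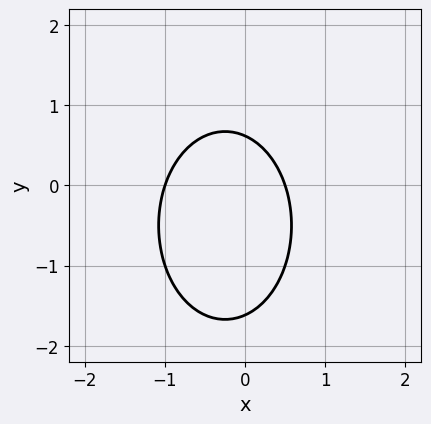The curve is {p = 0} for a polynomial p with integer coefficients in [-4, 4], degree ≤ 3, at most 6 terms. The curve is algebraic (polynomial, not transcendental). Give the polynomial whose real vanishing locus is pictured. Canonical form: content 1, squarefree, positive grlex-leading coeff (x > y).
Degree: a generic line meets the curve in up to 2 points, so deg p = 2.
Reading off the gridlines: it crosses the x-axis at the gridline x = -1.
Putting this together gives p.

2*x^2 + y^2 + x + y - 1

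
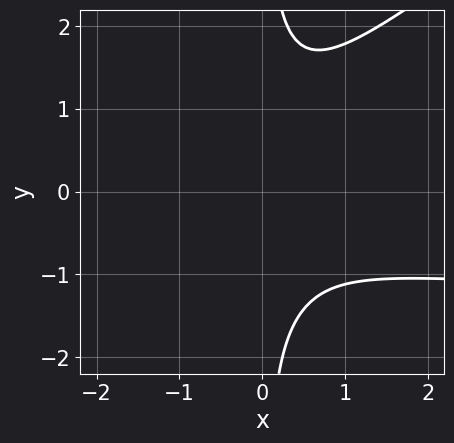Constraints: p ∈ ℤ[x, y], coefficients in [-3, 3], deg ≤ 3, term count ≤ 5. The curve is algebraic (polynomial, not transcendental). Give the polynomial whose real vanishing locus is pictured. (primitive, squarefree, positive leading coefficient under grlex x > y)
2*x^2*y - 3*x*y^2 + 3*x^2 + 3

The degree is 3 — no degree-2 curve has this shape.
Against the integer gridlines: the curve avoids every integer x-axis point in the box; the curve avoids every integer y-axis point in the box.
These observations pin down the coefficients.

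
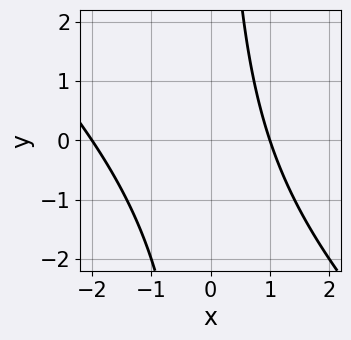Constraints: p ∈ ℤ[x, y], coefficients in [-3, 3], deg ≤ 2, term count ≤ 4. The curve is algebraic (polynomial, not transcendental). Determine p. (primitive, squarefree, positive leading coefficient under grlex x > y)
x^2 + x*y + x - 2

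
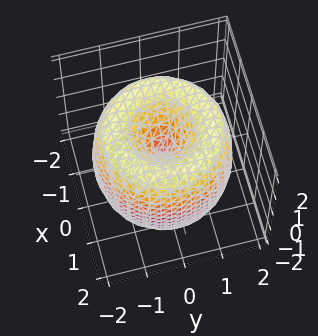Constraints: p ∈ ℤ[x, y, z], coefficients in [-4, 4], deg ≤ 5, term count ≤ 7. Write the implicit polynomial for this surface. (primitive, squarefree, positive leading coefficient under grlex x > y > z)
(a) Degree: no degree-3 surface has this shape, so deg p = 4.
(b) Symmetries: every cross-section ⟂ z is a circle, so x, y appear only via x² + y².
(c) Against the integer gridlines: a circular section at z = 1 has radius between 0 and 1; one x-axis crossing is at x = 0; it crosses the z-axis at the gridline z = 0; it crosses the y-axis at the gridline y = 0.
(d) Fitting integer coefficients to these (and the overall shape) gives p.

x^4 + 2*x^2*y^2 + y^4 - 3*x^2 - 3*y^2 + z^2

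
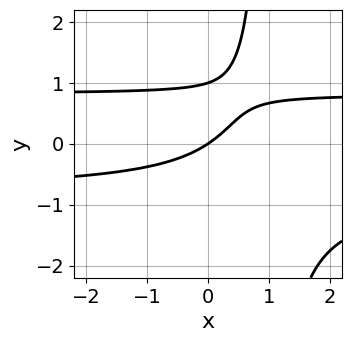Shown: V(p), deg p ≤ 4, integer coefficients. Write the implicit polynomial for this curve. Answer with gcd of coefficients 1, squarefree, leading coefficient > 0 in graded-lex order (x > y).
The degree is 3 — the shape is more complex than any degree-2 curve.
Observable constraints: the y-axis gridline crossings are at y ∈ {0, 1}; one x-axis crossing is at x = 0.
Assembling these constraints gives the stated polynomial.

3*x*y^2 - 3*y^2 - 2*x + 3*y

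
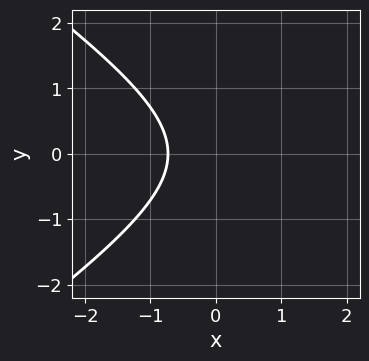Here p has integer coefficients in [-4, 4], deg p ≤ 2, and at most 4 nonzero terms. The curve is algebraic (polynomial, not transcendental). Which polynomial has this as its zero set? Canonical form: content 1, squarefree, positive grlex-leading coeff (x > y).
x^2 - 2*y^2 - 2*x - 2

Degree: a generic line meets the curve in up to 2 points, so deg p = 2.
Symmetries: it's symmetric under y → −y, forcing even powers of y.
Checking where it meets the axes: no y-intercept at any integer in the box.
The integer polynomial consistent with all of this is the stated p.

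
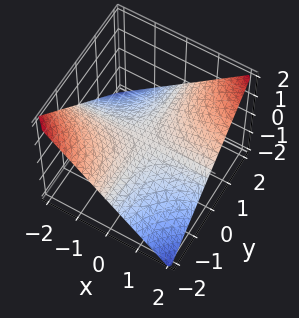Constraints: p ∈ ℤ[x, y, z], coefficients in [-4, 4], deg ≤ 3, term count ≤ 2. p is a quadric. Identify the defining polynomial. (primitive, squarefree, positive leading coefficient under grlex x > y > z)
(a) deg p = 2. A hyperbolic paraboloid; a quadric.
(b) Checking where it meets the axes: every point of the y-axis in the box is on the surface; the visible x-axis segment lies entirely on the surface.
(c) Assembling these constraints gives the stated polynomial.

x*y - 2*z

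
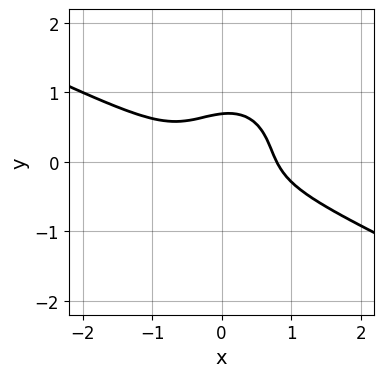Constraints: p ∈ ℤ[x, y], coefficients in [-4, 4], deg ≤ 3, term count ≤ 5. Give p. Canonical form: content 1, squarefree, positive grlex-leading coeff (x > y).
2*x^3 + 3*x^2*y - x*y^2 + 3*y^3 - 1

First, the degree is 3 — the shape is more complex than any degree-2 curve.
Finally, putting this together gives p.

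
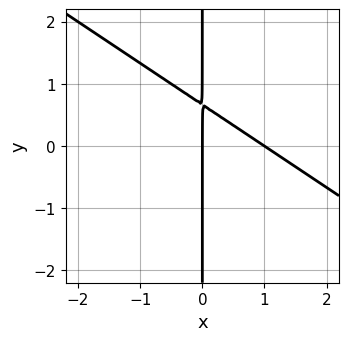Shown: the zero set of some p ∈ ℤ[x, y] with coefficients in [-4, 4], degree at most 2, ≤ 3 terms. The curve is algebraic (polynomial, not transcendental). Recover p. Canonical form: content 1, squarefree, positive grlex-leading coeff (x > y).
1. The degree is 2 — no degree-1 curve has this shape.
2. From the visible intercepts: the x-axis gridline crossings are at x ∈ {0, 1}; the visible y-axis segment lies entirely on the curve.
3. These observations pin down the coefficients.

2*x^2 + 3*x*y - 2*x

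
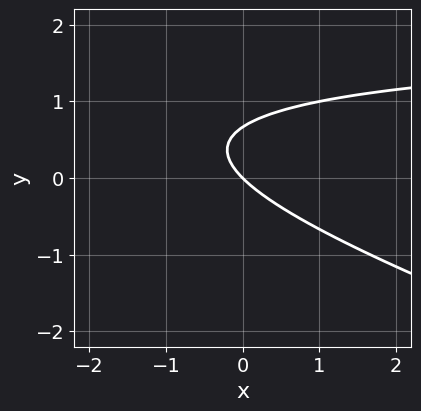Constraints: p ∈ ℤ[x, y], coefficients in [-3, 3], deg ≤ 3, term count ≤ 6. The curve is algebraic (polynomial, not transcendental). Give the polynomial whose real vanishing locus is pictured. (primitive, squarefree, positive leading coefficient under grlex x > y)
x*y + 3*y^2 - 2*x - 2*y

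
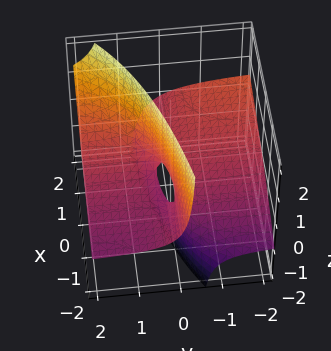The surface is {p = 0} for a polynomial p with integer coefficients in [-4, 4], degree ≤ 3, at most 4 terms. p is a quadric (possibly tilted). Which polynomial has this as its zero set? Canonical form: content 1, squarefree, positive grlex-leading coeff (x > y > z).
x*y + x*z - 3*y*z + z

First, degree: the shape is more complex than any degree-1 surface, so deg p = 2.
Then, observable constraints: the visible y-axis segment lies entirely on the surface; the visible x-axis segment lies entirely on the surface.
Finally, fitting integer coefficients to these (and the overall shape) gives p.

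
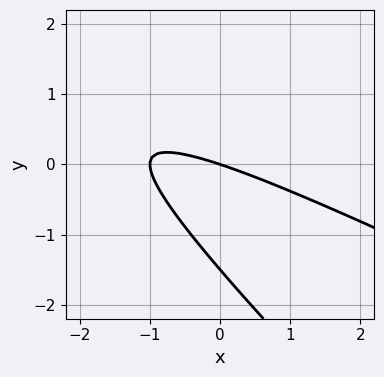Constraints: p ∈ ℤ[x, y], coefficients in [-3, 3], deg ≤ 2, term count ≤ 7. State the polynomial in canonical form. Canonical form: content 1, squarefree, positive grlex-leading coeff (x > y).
x^2 + 3*x*y + 2*y^2 + x + 3*y

First, deg p = 2. The shape is more complex than any degree-1 curve.
Next, reading off the gridlines: among the integer gridlines, it crosses the x-axis at x ∈ {-1, 0}; it crosses the y-axis at the gridline y = 0.
Finally, fitting integer coefficients to these (and the overall shape) gives p.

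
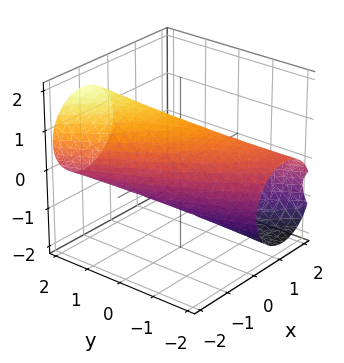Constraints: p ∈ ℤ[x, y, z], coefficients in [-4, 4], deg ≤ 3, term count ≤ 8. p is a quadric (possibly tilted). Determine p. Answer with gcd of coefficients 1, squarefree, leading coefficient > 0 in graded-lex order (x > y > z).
1. The degree is 2 — a generic line meets the surface in up to 2 points.
2. From the axis intercepts and sections: the x-axis gridline crossings are at x ∈ {-1, 1}; among the integer gridlines, it crosses the z-axis at z ∈ {-1, 1}.
3. Putting this together gives p.

3*x^2 + 3*x*y + y^2 - 2*y*z + 3*z^2 - 3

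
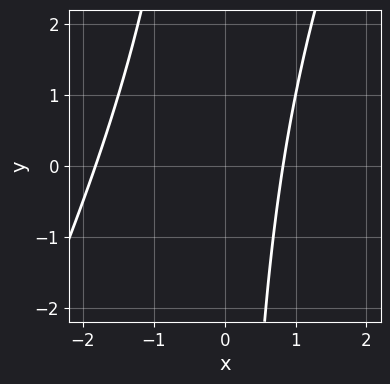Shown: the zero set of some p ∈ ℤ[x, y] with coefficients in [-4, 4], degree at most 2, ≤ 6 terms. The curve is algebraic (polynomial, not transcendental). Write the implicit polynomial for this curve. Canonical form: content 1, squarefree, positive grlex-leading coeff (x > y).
Degree: a generic line meets the curve in up to 2 points, so deg p = 2.
Reading off the gridlines: the curve avoids every integer y-axis point in the box.
These observations pin down the coefficients.

2*x^2 - x*y + 2*x - 3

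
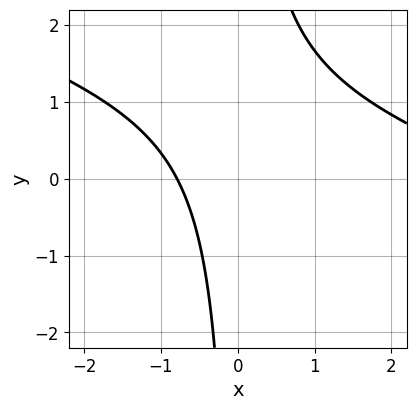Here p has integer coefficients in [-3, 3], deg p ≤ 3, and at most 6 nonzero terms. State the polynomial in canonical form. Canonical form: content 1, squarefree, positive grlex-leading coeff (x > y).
First, degree: a generic line meets the curve in up to 2 points, so deg p = 2.
Then, from the visible intercepts: the curve avoids every integer y-axis point in the box.
Finally, together with the visible shape, these determine p as stated.

x^2 + 3*x*y - 3*x - 3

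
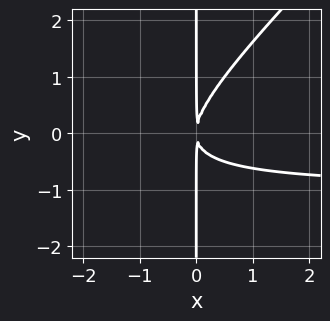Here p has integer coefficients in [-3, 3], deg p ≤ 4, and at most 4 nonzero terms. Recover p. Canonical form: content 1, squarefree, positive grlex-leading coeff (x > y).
x^2*y - x*y^2 + x^2

Degree: the shape is more complex than any degree-2 curve, so deg p = 3.
From the axis intercepts and sections: every point of the y-axis in the box is on the curve.
Solving for integer coefficients yields p as stated.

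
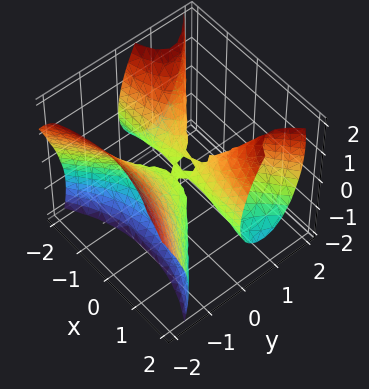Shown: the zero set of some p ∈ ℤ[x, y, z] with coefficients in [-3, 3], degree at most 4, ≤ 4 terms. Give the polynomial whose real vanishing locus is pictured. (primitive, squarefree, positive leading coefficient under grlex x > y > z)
2*x^2*y - 3*y^3 + 3*y*z - 2*z^2

(a) Degree: a generic line meets the surface in up to 3 points, so deg p = 3.
(b) Against the integer gridlines: it meets the y-axis at y = 0 (among the integer gridlines); every point of the x-axis in the box is on the surface; one z-axis crossing is at z = 0.
(c) Matching integer coefficients to the picture gives p.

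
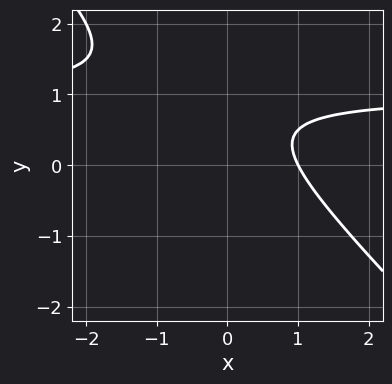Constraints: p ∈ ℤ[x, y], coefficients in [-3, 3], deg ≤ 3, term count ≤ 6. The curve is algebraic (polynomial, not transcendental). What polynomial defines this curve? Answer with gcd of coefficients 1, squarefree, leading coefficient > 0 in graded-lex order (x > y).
2*x*y + 2*y^2 - 2*x - 3*y + 2

First, degree: the shape is more complex than any degree-1 curve, so deg p = 2.
Then, from the axis intercepts and sections: it misses every integer gridline on the y-axis; one x-axis crossing is at x = 1.
Finally, these observations pin down the coefficients.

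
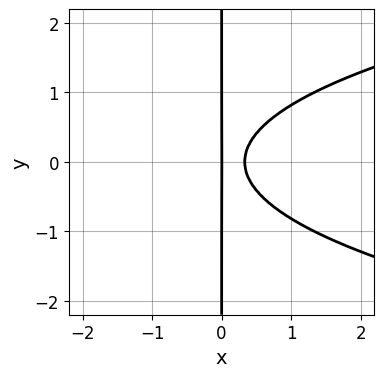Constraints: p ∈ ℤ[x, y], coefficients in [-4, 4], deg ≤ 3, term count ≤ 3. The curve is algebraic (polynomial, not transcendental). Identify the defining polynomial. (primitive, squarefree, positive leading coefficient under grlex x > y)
3*x*y^2 - 3*x^2 + x

1. The degree is 3 — no degree-2 curve has this shape.
2. Symmetries: mirror symmetry y ↦ −y ⇒ only even powers of y.
3. From the axis intercepts and sections: one x-axis crossing is at x = 0; every point of the y-axis in the box is on the curve.
4. Together with the visible shape, these determine p as stated.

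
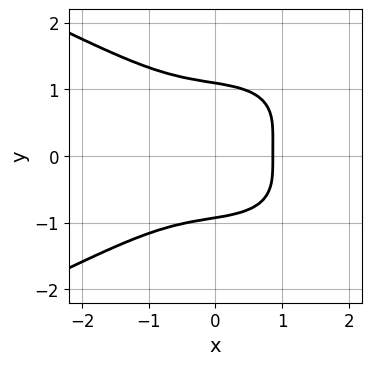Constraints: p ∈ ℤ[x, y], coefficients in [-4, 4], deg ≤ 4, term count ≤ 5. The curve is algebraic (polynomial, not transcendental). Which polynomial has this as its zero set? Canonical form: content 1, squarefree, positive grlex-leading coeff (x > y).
1. deg p = 4.
2. Solving for integer coefficients yields p as stated.

3*y^4 + 2*x^3 - y^3 + 2*x - 3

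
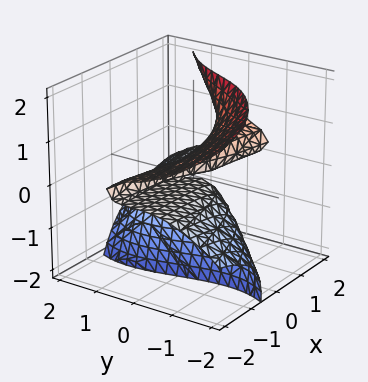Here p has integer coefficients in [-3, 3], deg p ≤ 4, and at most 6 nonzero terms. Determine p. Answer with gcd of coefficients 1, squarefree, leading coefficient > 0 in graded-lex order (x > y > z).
First, deg p = 3. A generic line meets the surface in up to 3 points.
Next, reading off the gridlines: one y-axis crossing is at y = 0; one z-axis crossing is at z = 0; every point of the x-axis in the box is on the surface.
Finally, putting this together gives p.

3*x*z^2 - y^3 - z^3 - 2*x*z - 2*y*z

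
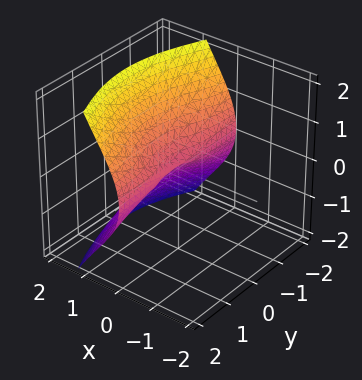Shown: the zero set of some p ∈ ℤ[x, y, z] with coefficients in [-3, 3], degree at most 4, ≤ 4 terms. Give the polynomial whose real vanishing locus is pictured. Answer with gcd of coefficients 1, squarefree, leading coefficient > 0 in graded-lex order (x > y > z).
3*x^3 + 2*x*y^2 + x*z - 3*z^2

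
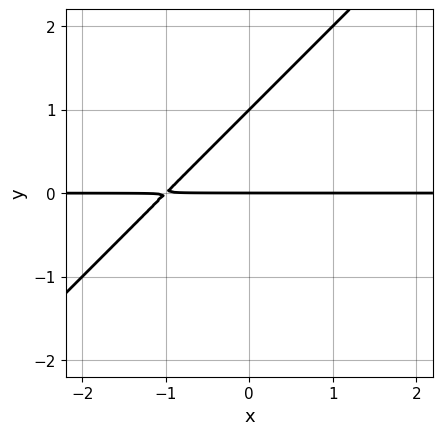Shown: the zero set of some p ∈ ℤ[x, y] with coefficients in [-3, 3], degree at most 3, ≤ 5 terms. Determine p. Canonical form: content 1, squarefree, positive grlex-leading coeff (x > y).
x*y - y^2 + y

(a) Degree: a generic line meets the curve in up to 2 points, so deg p = 2.
(b) Checking where it meets the axes: the y-axis gridline crossings are at y ∈ {0, 1}; every point of the x-axis in the box is on the curve.
(c) These observations pin down the coefficients.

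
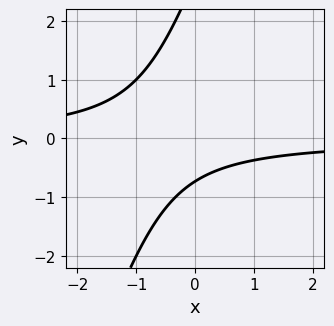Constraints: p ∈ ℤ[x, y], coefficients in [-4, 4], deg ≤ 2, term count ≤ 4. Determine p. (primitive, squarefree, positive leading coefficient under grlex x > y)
(a) The degree is 2 — a generic line meets the curve in up to 2 points.
(b) From the visible intercepts: the curve avoids every integer x-axis point in the box.
(c) Fitting integer coefficients to these (and the overall shape) gives p.

3*x*y - y^2 + 2*y + 2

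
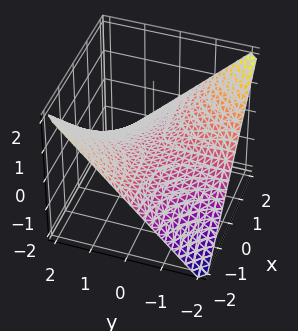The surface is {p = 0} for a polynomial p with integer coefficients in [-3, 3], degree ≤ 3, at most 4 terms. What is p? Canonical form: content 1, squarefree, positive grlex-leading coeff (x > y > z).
Degree: a hyperbolic paraboloid; a quadric, so deg p = 2.
Observable constraints: every point of the x-axis in the box is on the surface; it crosses the z-axis at the gridline z = 0.
The integer polynomial consistent with all of this is the stated p. Check: (0, 2, 0) on the y-axis lies on the surface, and p(0, 2, 0) = 0. ✓

x*y + 2*z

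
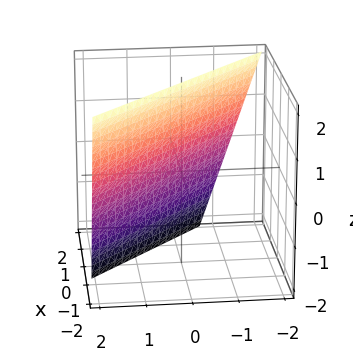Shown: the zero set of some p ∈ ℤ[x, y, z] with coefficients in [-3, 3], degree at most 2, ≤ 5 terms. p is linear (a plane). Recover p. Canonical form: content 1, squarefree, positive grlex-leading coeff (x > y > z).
(a) deg p = 1. Every cross-section is a straight line — this is a plane.
(b) Reading off the gridlines: it crosses the z-axis at the gridline z = 2.
(c) Fitting integer coefficients to these (and the overall shape) gives p.

3*x + 3*y + z - 2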